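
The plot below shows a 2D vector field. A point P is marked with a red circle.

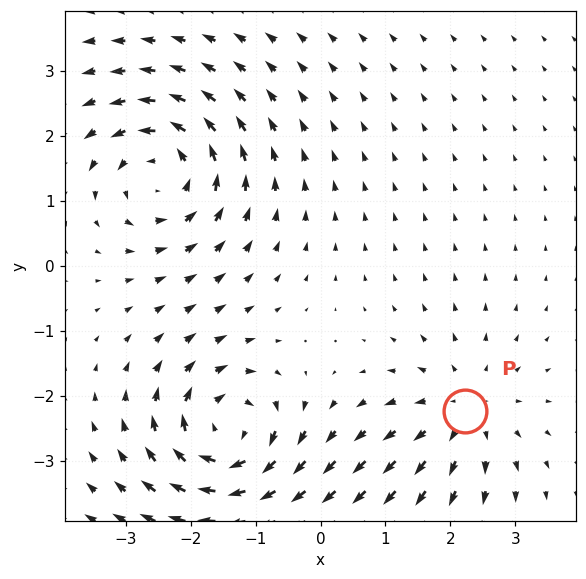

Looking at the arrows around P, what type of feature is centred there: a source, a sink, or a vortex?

At P (2.2, -2.2) the arrows spread outward. Divergence about +4, curl ≈0 — positive divergence with near-zero curl is a source.

source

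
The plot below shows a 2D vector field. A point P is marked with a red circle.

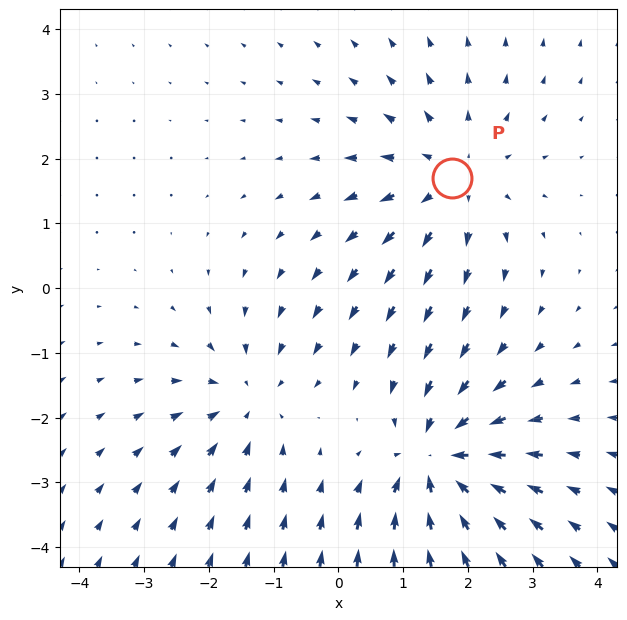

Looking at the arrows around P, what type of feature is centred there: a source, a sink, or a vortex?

source

At P (1.8, 1.7) the arrows spread outward. Divergence about +3, curl ≈0 — positive divergence with near-zero curl is a source.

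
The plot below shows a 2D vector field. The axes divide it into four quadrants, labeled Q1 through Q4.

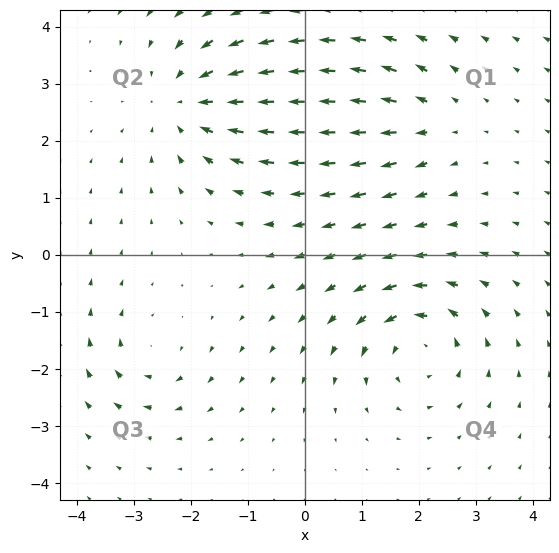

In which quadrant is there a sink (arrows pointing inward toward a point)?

The sink sits at approximately (-2.1, 2.7), which lies in quadrant Q2. The divergence there is about -4, negative as expected for a sink.

Q2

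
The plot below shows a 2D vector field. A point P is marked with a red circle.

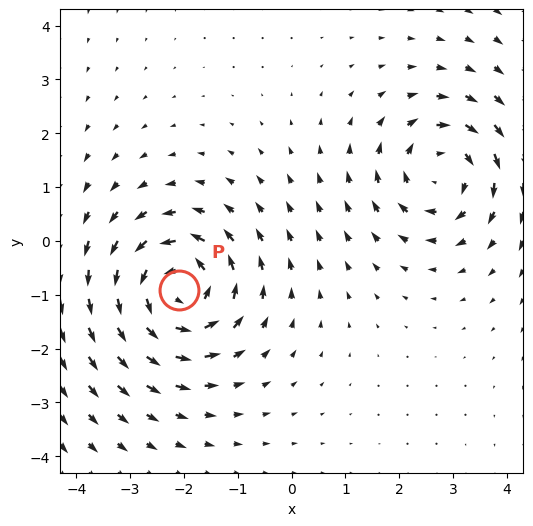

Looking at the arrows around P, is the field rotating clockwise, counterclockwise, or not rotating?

Near P at (-2.1, -0.9) the arrows circulate counterclockwise. The curl (z-component) there is about +5; positive curl means counterclockwise rotation.

counterclockwise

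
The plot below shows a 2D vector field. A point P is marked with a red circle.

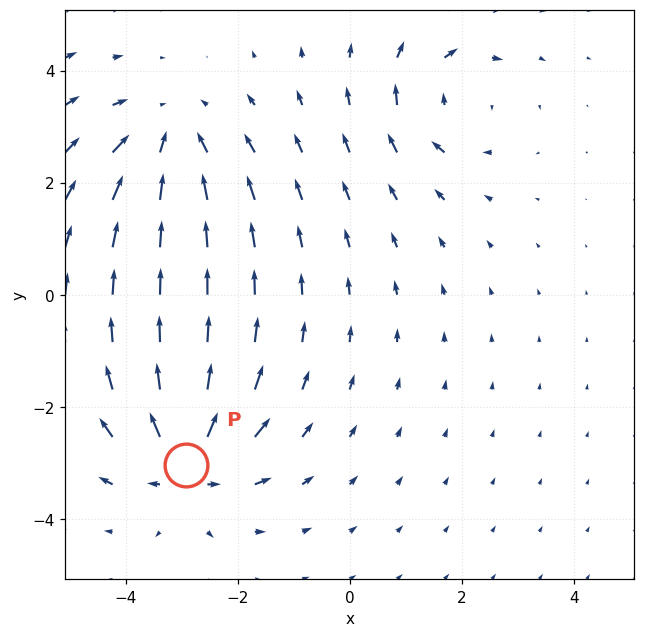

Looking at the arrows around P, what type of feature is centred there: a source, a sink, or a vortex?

source

At P (-2.9, -3.0) the arrows spread outward. Divergence about +6, curl ≈0 — positive divergence with near-zero curl is a source.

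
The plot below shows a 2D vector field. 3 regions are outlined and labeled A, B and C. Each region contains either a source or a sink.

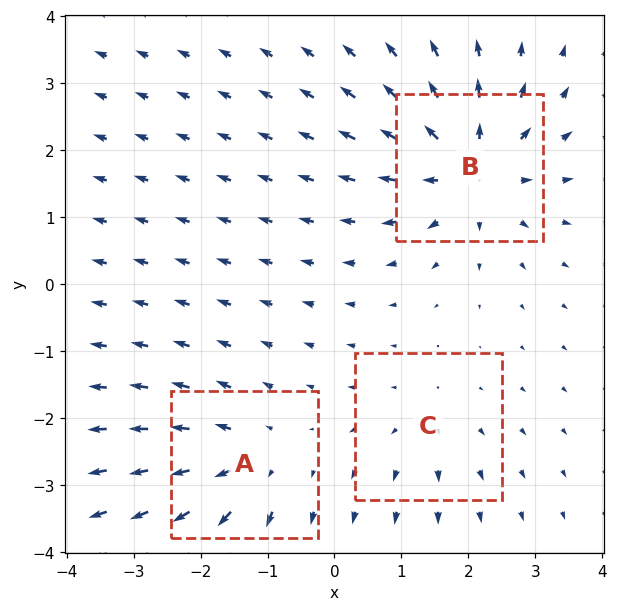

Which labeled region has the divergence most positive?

B

Divergence at each region's feature centre — A: about +4, B: about +5, C: about +2. Region B is most positive.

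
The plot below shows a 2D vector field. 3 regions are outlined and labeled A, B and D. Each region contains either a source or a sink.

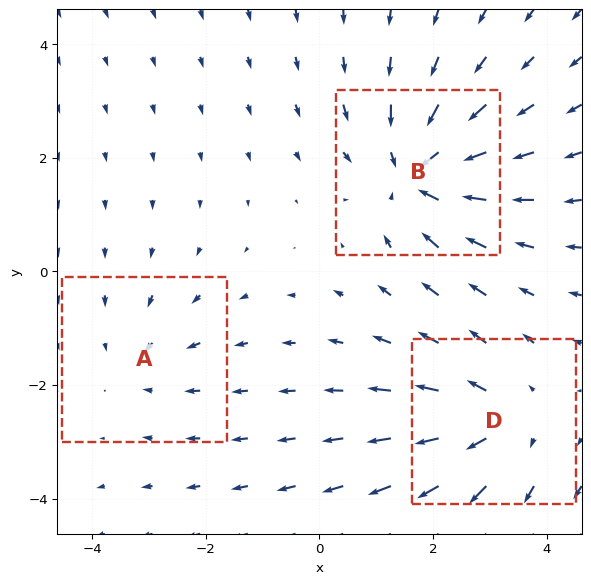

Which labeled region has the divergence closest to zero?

A

Divergence at each region's feature centre — A: about -2, B: about -5, D: about +3. Region A is closest to zero.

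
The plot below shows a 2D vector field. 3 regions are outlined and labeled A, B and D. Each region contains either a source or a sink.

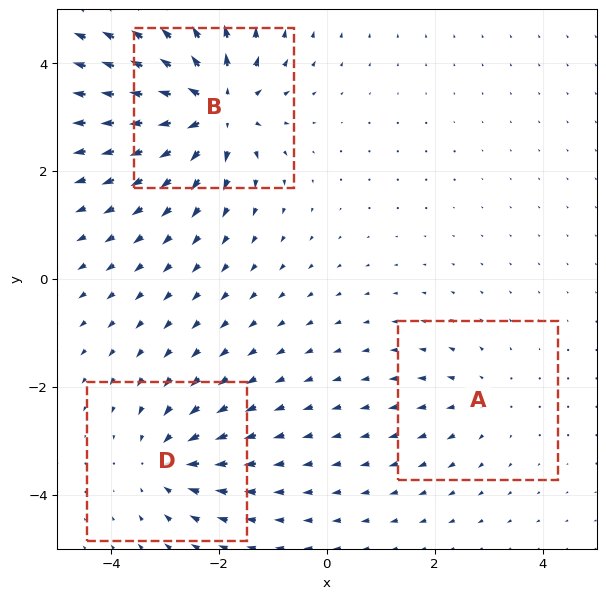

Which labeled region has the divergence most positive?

B

Divergence at each region's feature centre — A: about +2, B: about +6, D: about -3. Region B is most positive.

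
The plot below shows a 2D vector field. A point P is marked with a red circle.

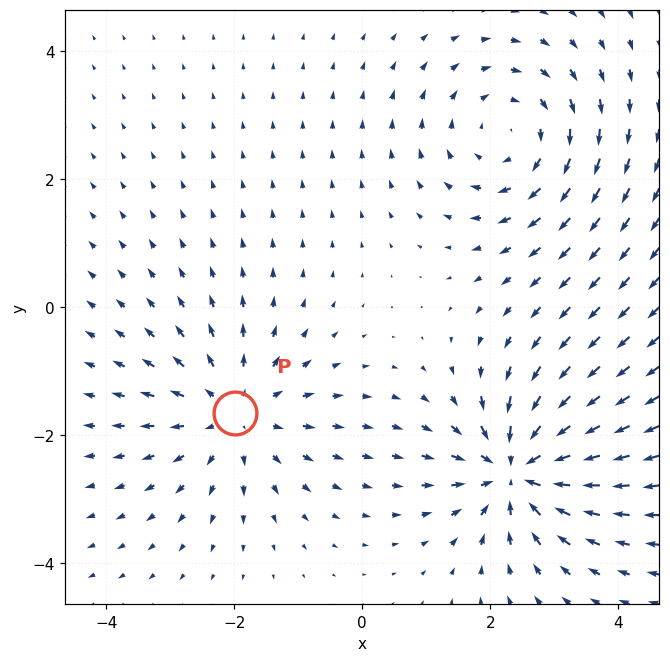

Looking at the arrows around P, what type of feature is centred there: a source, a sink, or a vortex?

At P (-2.0, -1.7) the arrows spread outward. Divergence about +3, curl ≈0 — positive divergence with near-zero curl is a source.

source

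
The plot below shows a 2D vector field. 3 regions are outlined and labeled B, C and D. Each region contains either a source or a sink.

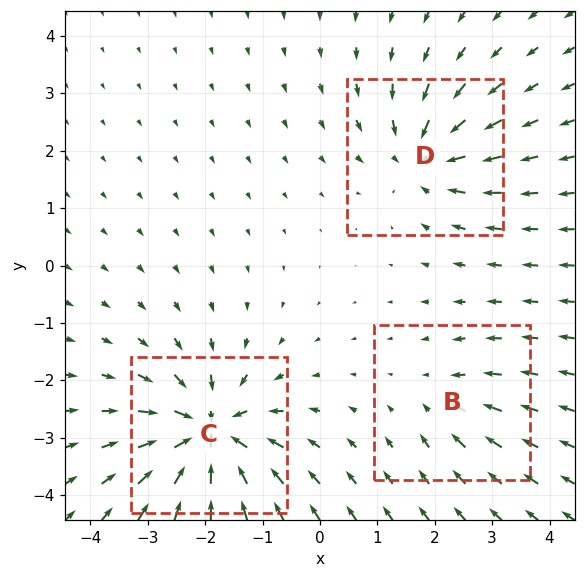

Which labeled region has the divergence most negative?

C

Divergence at each region's feature centre — B: about -2, C: about -7, D: about -4. Region C is most negative.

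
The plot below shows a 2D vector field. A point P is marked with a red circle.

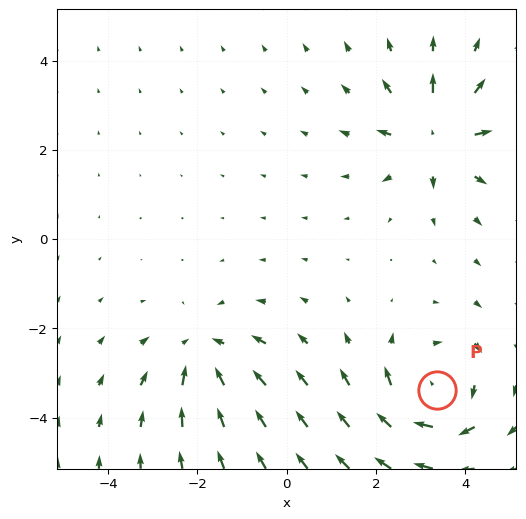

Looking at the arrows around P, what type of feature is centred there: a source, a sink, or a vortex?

At P (3.4, -3.4) the arrows circulate clockwise. Divergence ≈0, curl about -5 — near-zero divergence with nonzero curl is a vortex.

vortex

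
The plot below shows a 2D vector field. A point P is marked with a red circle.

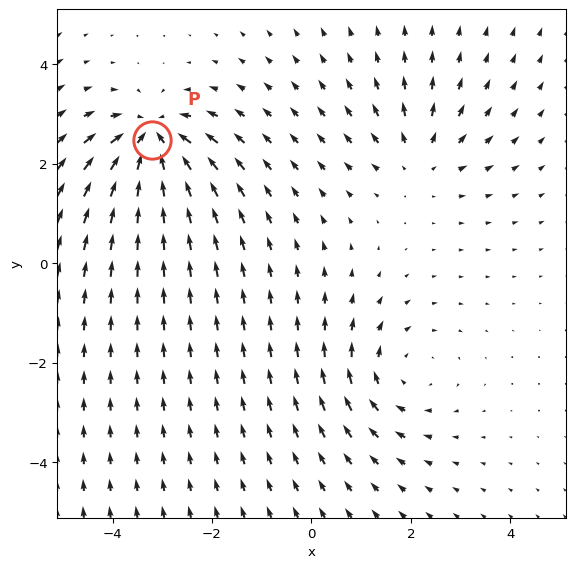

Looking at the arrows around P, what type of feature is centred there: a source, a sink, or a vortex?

At P (-3.2, 2.5) the arrows converge inward. Divergence about -6, curl ≈0 — negative divergence with near-zero curl is a sink.

sink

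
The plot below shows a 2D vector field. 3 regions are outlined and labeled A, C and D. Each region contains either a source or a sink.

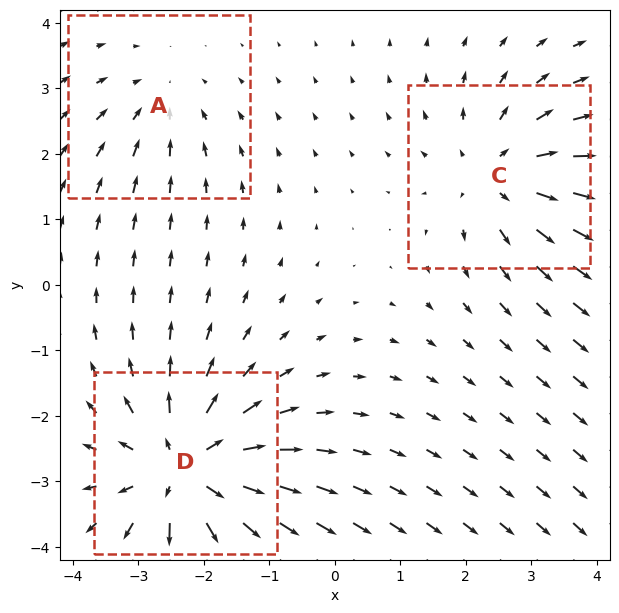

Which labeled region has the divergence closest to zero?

Divergence at each region's feature centre — A: about -2, C: about +3, D: about +5. Region A is closest to zero.

A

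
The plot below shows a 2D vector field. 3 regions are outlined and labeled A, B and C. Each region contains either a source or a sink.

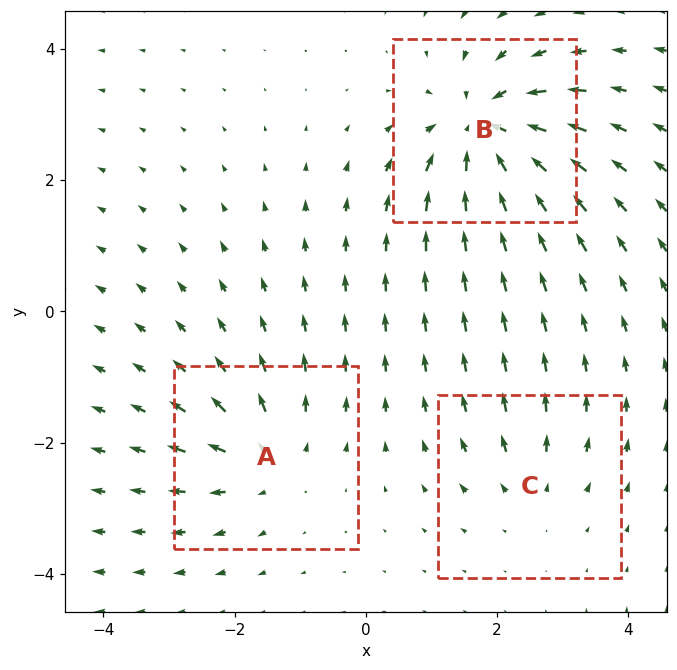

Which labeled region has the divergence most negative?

B

Divergence at each region's feature centre — A: about +4, B: about -6, C: about +2. Region B is most negative.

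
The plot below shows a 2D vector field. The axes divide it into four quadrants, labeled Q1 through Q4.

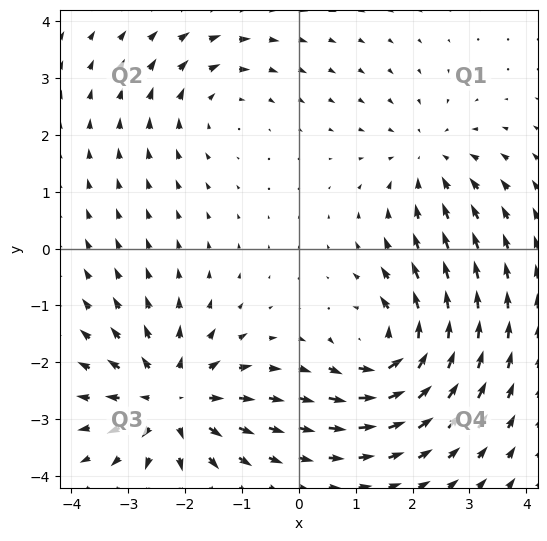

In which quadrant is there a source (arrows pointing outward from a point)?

Q3

The source sits at approximately (-2.2, -2.7), which lies in quadrant Q3. The divergence there is about +5, positive as expected for a source.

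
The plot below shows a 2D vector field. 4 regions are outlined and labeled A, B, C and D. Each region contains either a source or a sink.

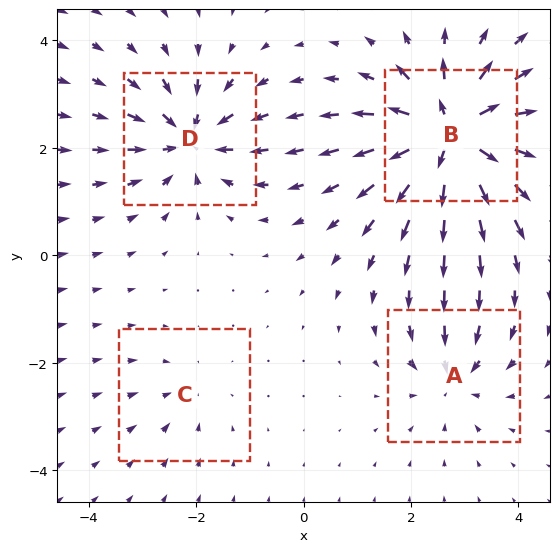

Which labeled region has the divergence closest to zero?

C

Divergence at each region's feature centre — A: about -4, B: about +9, C: about -2, D: about -6. Region C is closest to zero.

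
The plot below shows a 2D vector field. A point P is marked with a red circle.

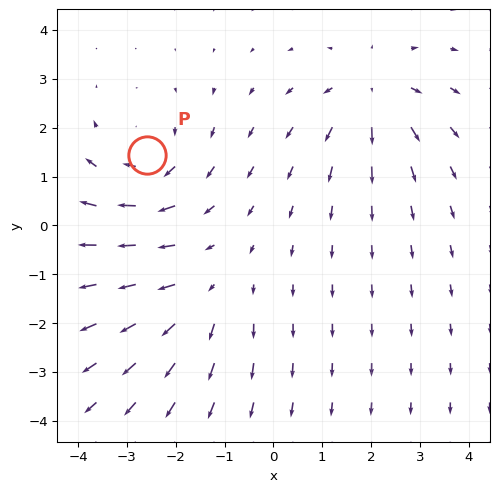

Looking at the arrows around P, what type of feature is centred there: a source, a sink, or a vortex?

vortex

At P (-2.6, 1.4) the arrows circulate clockwise. Divergence ≈0, curl about -3 — near-zero divergence with nonzero curl is a vortex.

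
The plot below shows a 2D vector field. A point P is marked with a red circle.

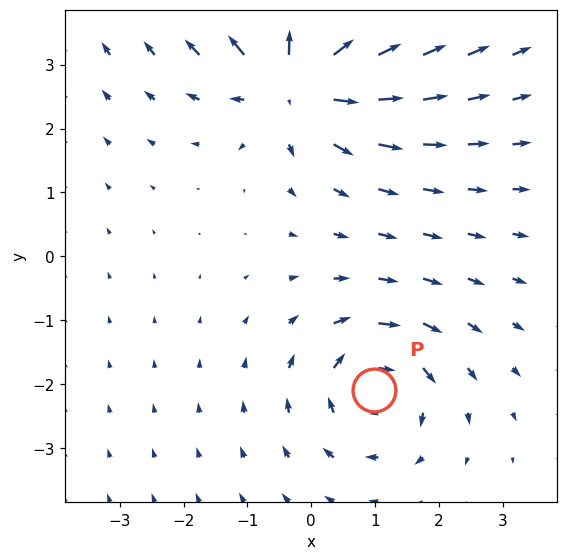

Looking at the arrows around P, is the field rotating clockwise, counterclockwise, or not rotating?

Near P at (1.0, -2.1) the arrows circulate clockwise. The curl (z-component) there is about -4; negative curl means clockwise rotation.

clockwise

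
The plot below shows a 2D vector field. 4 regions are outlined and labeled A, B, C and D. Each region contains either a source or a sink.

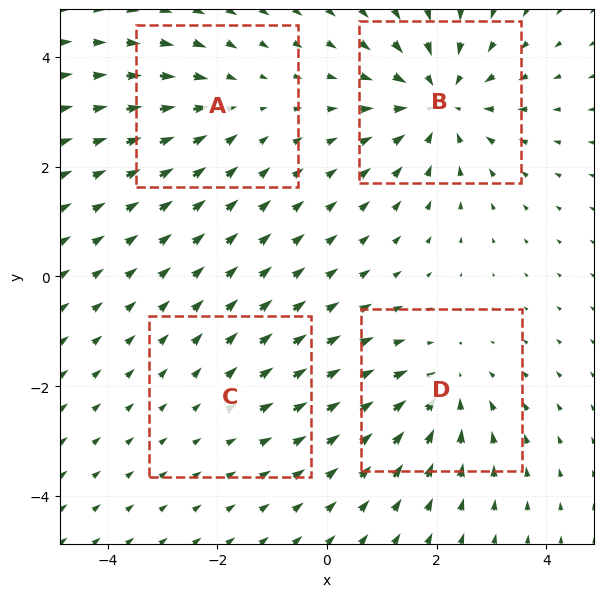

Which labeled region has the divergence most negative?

B

Divergence at each region's feature centre — A: about -3, B: about -6, C: about +2, D: about -4. Region B is most negative.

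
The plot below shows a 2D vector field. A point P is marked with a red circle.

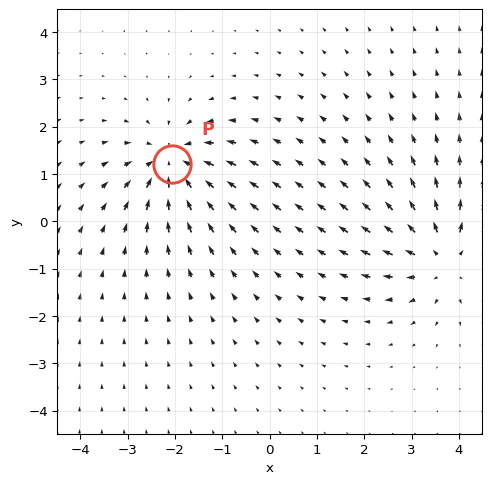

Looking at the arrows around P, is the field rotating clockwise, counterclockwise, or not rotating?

not rotating

Near P at (-2.1, 1.2) the arrows show no circulation. The curl there is ≈0.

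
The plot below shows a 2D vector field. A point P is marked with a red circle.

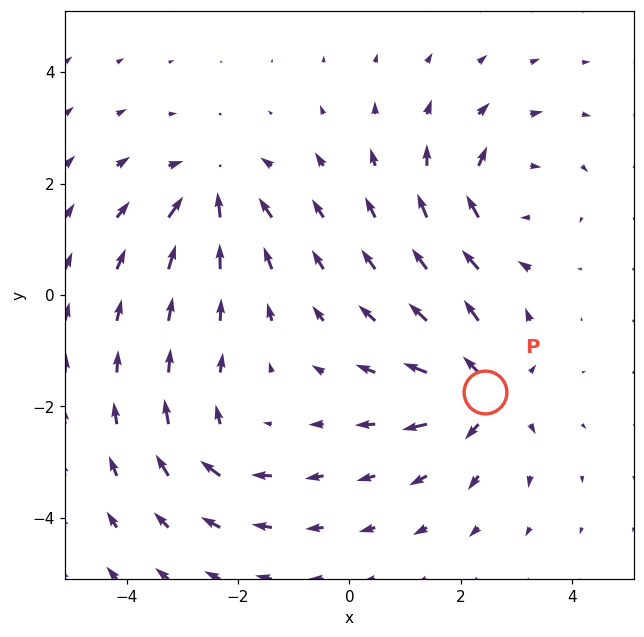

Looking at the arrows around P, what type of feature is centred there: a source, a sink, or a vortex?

source

At P (2.4, -1.7) the arrows spread outward. Divergence about +6, curl ≈0 — positive divergence with near-zero curl is a source.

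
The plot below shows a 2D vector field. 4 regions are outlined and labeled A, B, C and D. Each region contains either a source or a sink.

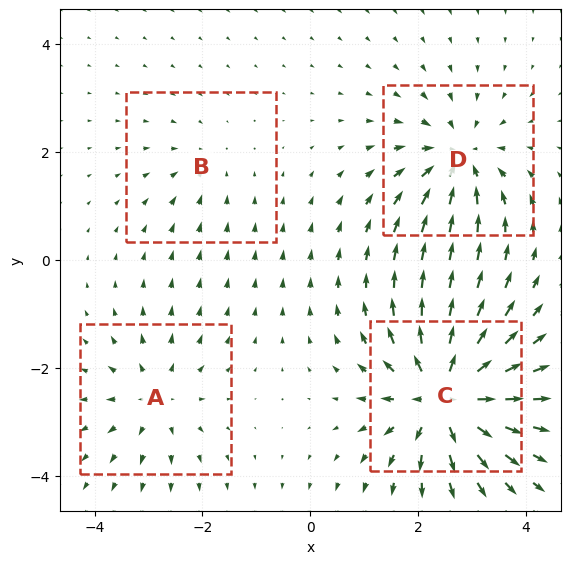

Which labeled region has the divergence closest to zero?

Divergence at each region's feature centre — A: about +4, B: about -2, C: about +8, D: about -6. Region B is closest to zero.

B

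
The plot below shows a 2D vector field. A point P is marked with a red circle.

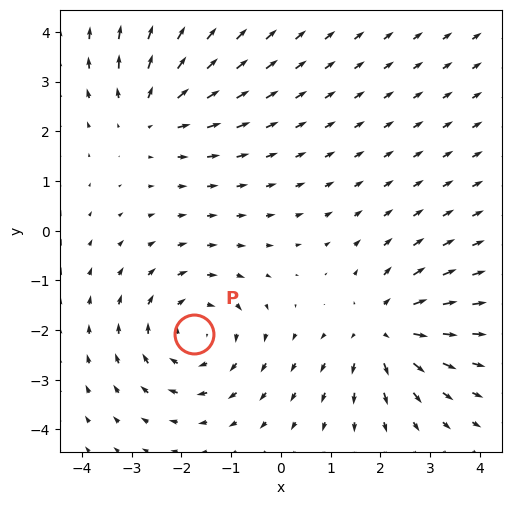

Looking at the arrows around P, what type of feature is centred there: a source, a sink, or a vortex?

vortex

At P (-1.7, -2.1) the arrows circulate clockwise. Divergence ≈0, curl about -3 — near-zero divergence with nonzero curl is a vortex.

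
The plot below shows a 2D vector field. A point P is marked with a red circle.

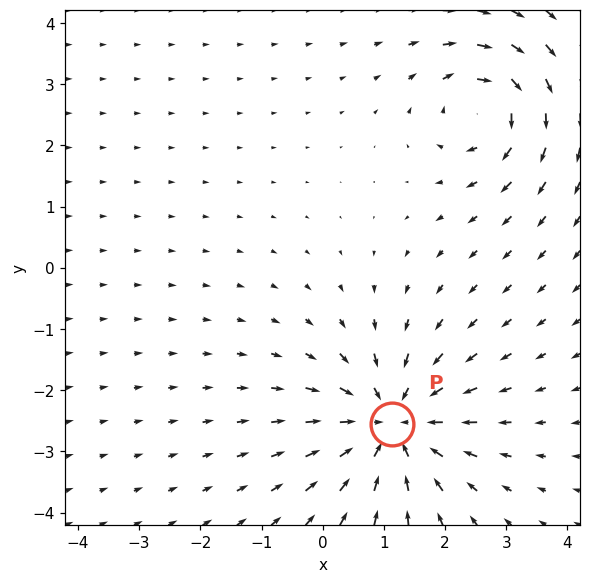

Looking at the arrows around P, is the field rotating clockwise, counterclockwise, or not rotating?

not rotating

Near P at (1.1, -2.6) the arrows show no circulation. The curl there is ≈0.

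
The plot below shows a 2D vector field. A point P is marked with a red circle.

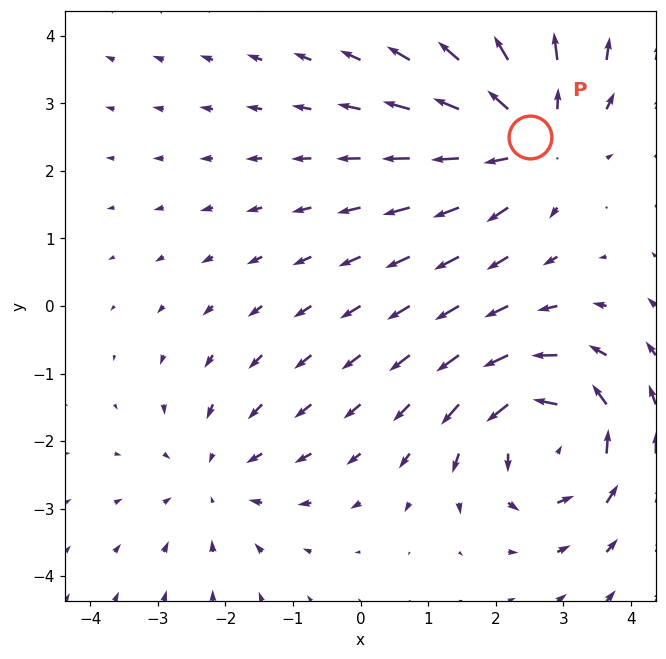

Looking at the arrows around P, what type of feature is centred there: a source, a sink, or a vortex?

source

At P (2.5, 2.5) the arrows spread outward. Divergence about +4, curl ≈0 — positive divergence with near-zero curl is a source.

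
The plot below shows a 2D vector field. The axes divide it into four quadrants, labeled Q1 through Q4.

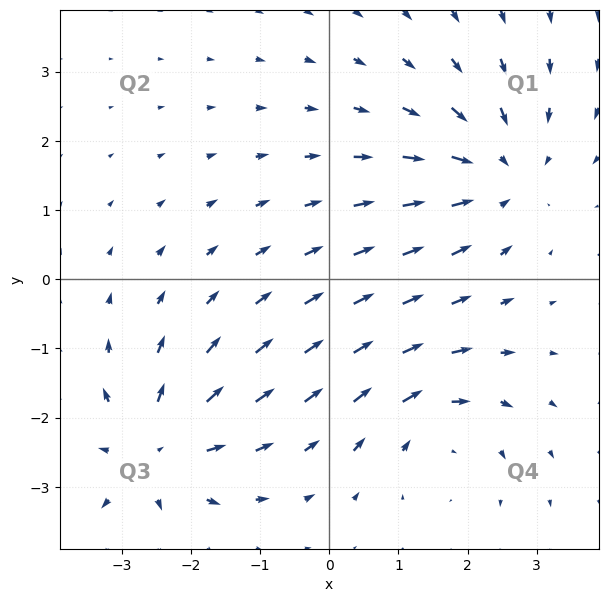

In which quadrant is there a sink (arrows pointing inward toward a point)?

Q1

The sink sits at approximately (2.5, 1.5), which lies in quadrant Q1. The divergence there is about -4, negative as expected for a sink.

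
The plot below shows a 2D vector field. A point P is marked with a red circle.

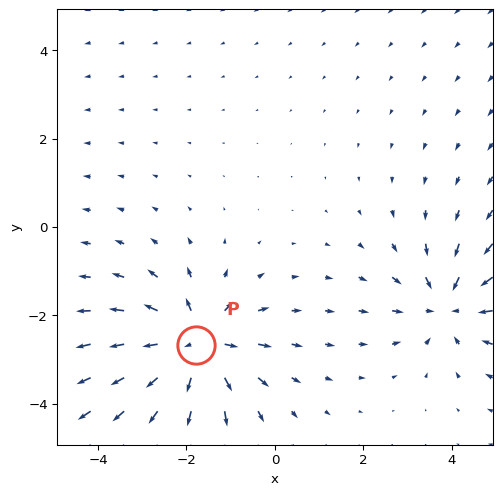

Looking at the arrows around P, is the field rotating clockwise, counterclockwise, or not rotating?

Near P at (-1.8, -2.7) the arrows show no circulation. The curl there is ≈0.

not rotating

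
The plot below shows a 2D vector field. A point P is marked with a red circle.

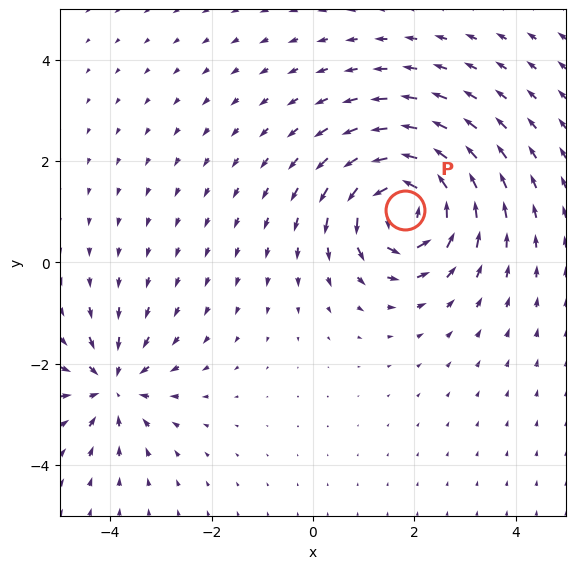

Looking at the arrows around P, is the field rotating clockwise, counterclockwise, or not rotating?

Near P at (1.8, 1.0) the arrows circulate counterclockwise. The curl (z-component) there is about +5; positive curl means counterclockwise rotation.

counterclockwise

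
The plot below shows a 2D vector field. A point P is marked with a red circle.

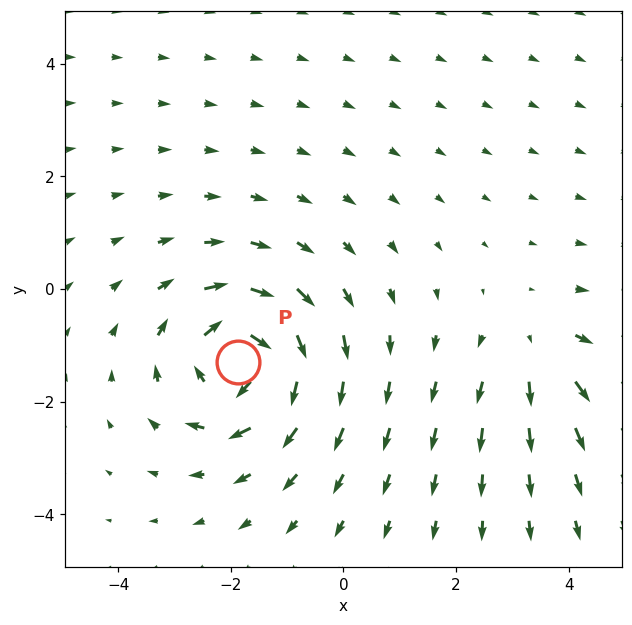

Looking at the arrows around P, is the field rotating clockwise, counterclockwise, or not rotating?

clockwise

Near P at (-1.9, -1.3) the arrows circulate clockwise. The curl (z-component) there is about -6; negative curl means clockwise rotation.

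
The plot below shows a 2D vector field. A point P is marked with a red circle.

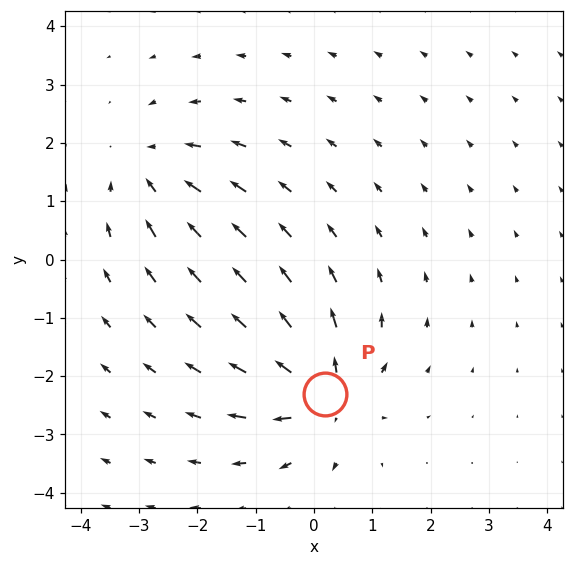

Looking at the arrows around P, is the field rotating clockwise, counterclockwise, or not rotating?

Near P at (0.2, -2.3) the arrows show no circulation. The curl there is ≈0.

not rotating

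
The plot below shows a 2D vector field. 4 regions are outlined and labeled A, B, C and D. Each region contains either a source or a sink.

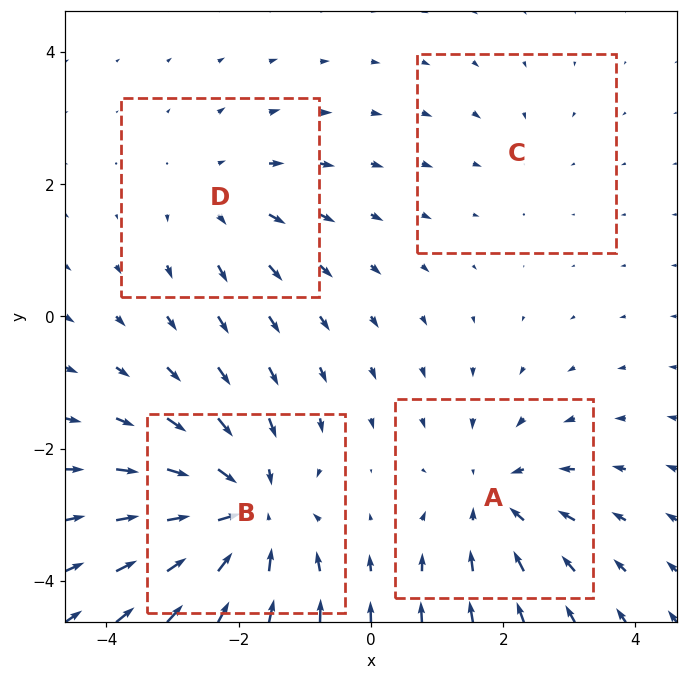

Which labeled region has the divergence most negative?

Divergence at each region's feature centre — A: about -4, B: about -7, C: about -2, D: about +3. Region B is most negative.

B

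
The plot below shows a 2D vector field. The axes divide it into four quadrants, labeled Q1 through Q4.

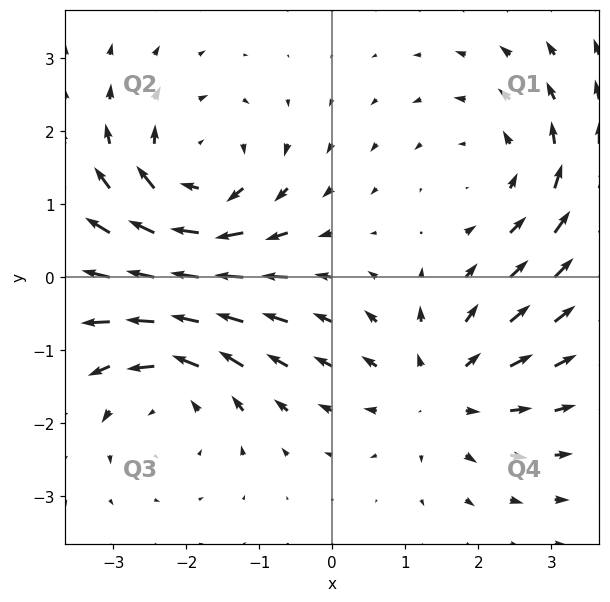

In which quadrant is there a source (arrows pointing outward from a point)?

Q4

The source sits at approximately (1.5, -1.5), which lies in quadrant Q4. The divergence there is about +3, positive as expected for a source.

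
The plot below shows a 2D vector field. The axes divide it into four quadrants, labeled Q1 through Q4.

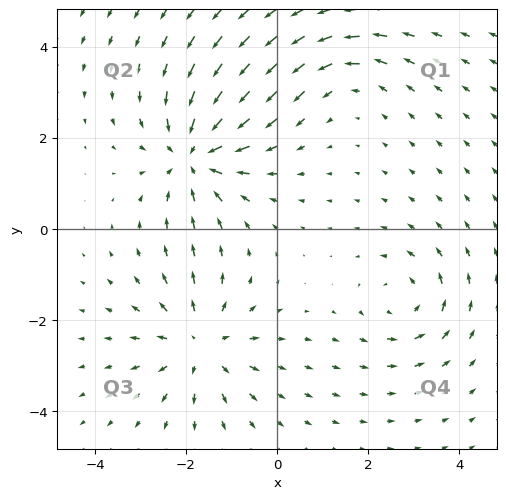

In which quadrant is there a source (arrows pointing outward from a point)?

Q3

The source sits at approximately (-1.7, -2.5), which lies in quadrant Q3. The divergence there is about +4, positive as expected for a source.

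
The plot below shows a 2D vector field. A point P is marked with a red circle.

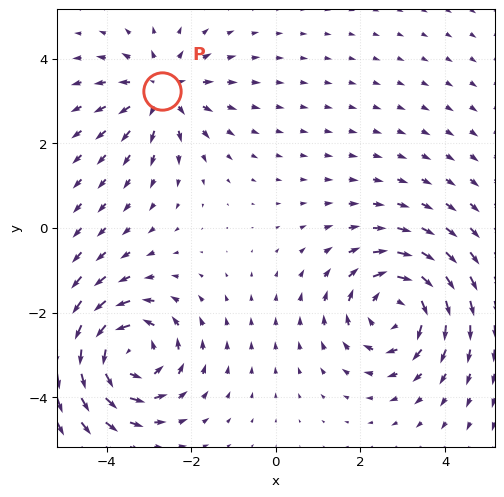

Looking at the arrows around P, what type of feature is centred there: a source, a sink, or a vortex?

source

At P (-2.7, 3.2) the arrows spread outward. Divergence about +3, curl ≈0 — positive divergence with near-zero curl is a source.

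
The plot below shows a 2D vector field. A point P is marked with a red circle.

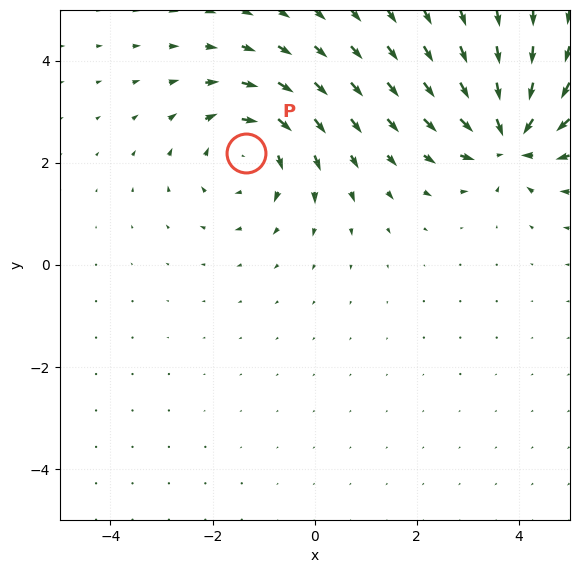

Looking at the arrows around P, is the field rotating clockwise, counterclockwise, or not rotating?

Near P at (-1.3, 2.2) the arrows circulate clockwise. The curl (z-component) there is about -4; negative curl means clockwise rotation.

clockwise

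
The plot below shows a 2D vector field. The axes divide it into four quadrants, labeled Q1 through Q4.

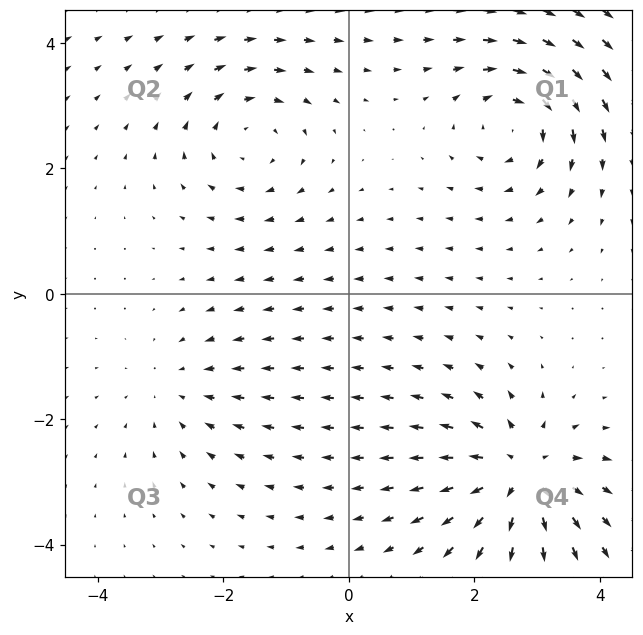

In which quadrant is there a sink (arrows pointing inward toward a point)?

The sink sits at approximately (-2.7, -1.5), which lies in quadrant Q3. The divergence there is about -2, negative as expected for a sink.

Q3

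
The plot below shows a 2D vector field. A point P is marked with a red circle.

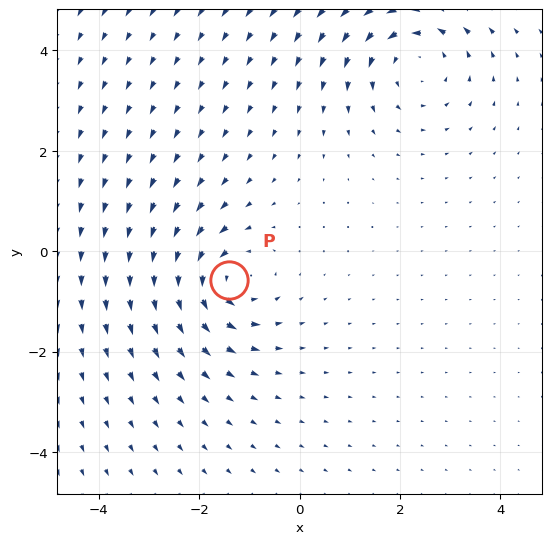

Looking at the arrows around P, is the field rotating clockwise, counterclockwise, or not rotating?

counterclockwise

Near P at (-1.4, -0.6) the arrows circulate counterclockwise. The curl (z-component) there is about +4; positive curl means counterclockwise rotation.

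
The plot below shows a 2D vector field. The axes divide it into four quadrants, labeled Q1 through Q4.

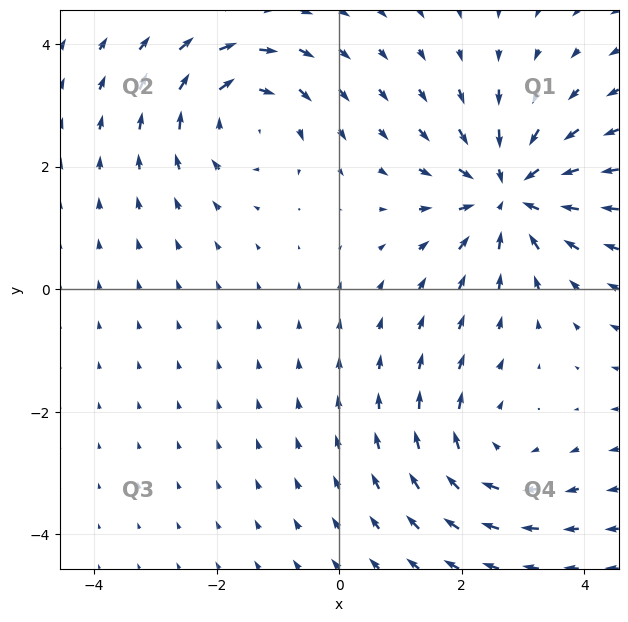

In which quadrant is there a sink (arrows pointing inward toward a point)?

Q1

The sink sits at approximately (2.8, 1.6), which lies in quadrant Q1. The divergence there is about -6, negative as expected for a sink.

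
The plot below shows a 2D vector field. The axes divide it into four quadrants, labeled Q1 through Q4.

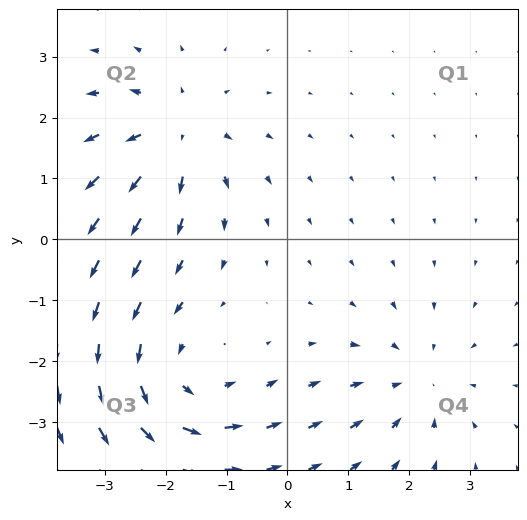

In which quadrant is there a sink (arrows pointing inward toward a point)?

Q4

The sink sits at approximately (2.1, -2.3), which lies in quadrant Q4. The divergence there is about -3, negative as expected for a sink.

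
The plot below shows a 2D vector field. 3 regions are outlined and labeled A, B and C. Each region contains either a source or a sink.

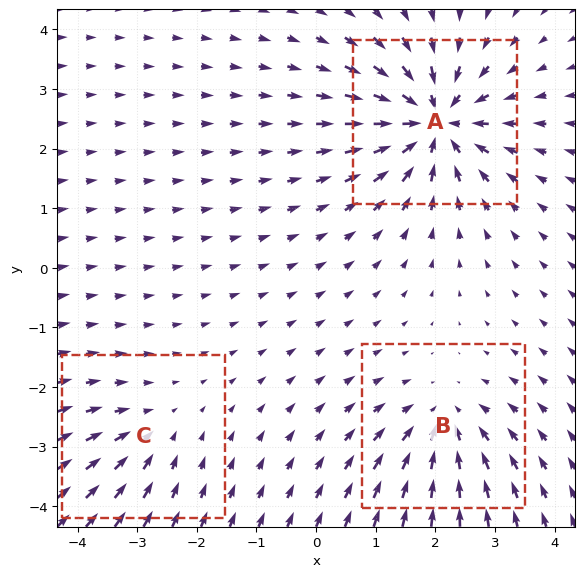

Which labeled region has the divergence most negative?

Divergence at each region's feature centre — A: about -6, B: about -4, C: about -2. Region A is most negative.

A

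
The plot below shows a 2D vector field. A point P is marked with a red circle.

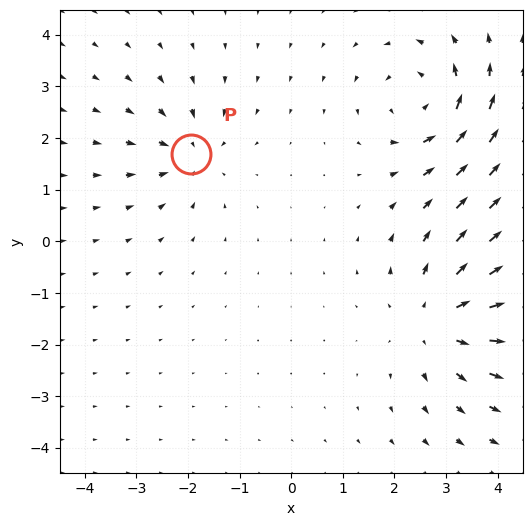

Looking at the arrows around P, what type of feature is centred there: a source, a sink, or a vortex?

At P (-1.9, 1.7) the arrows converge inward. Divergence about -4, curl ≈0 — negative divergence with near-zero curl is a sink.

sink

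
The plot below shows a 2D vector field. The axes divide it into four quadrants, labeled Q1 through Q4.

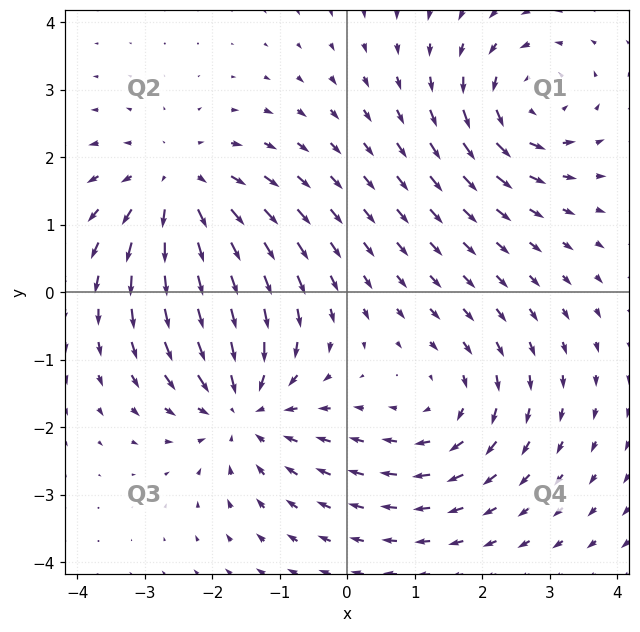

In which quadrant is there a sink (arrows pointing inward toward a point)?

Q3

The sink sits at approximately (-1.6, -1.7), which lies in quadrant Q3. The divergence there is about -4, negative as expected for a sink.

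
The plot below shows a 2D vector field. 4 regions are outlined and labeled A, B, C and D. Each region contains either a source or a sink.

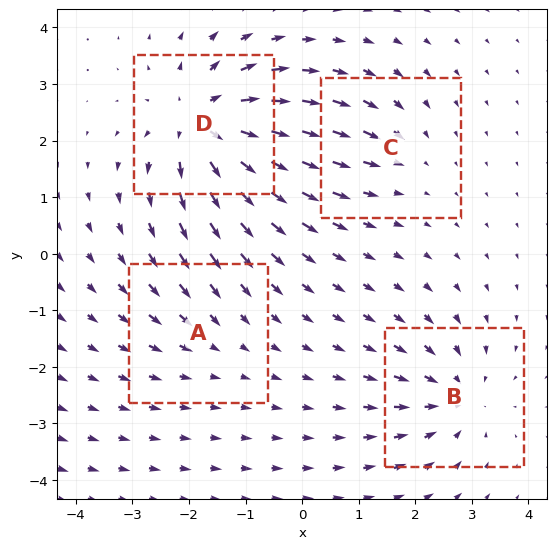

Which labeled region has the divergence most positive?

D

Divergence at each region's feature centre — A: about -2, B: about -5, C: about -3, D: about +8. Region D is most positive.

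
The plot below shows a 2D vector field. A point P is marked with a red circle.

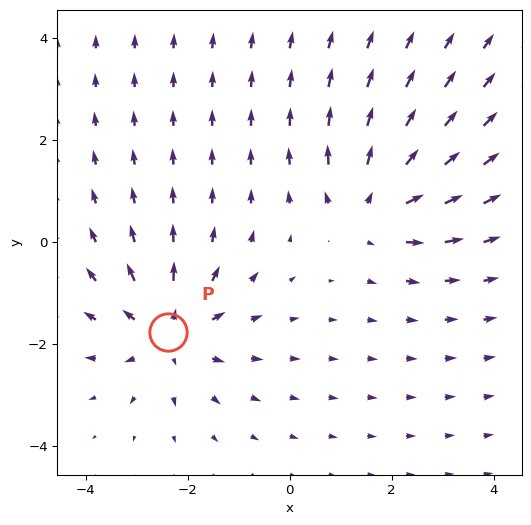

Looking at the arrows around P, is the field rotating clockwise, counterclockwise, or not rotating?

not rotating

Near P at (-2.4, -1.8) the arrows show no circulation. The curl there is ≈0.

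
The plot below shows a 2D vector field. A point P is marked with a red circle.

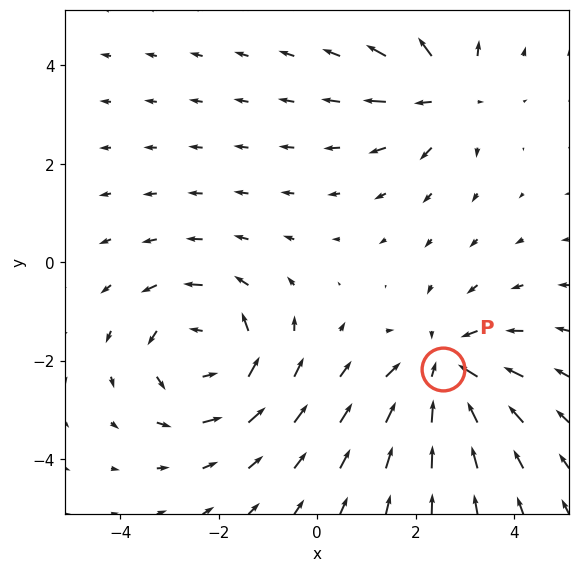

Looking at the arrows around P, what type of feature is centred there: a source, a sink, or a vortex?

At P (2.6, -2.2) the arrows converge inward. Divergence about -4, curl ≈0 — negative divergence with near-zero curl is a sink.

sink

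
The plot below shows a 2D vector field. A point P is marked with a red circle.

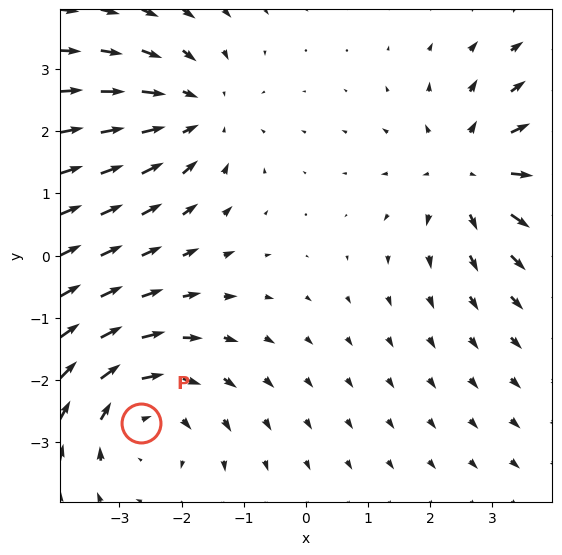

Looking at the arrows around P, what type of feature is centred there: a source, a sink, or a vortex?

At P (-2.6, -2.7) the arrows circulate clockwise. Divergence ≈0, curl about -2 — near-zero divergence with nonzero curl is a vortex.

vortex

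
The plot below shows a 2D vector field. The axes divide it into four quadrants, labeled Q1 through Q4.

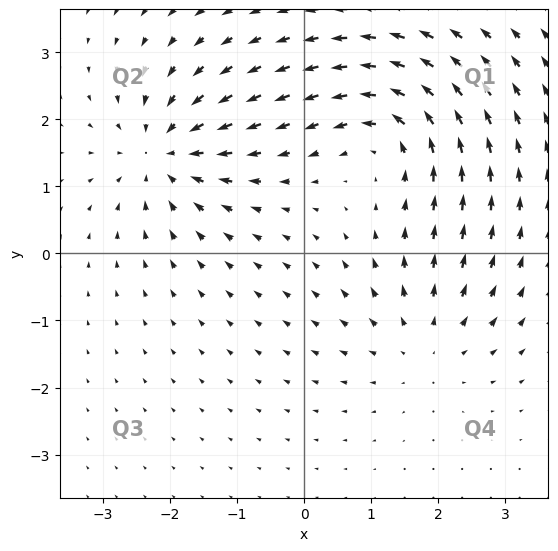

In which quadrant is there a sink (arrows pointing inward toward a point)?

The sink sits at approximately (-2.1, 1.5), which lies in quadrant Q2. The divergence there is about -4, negative as expected for a sink.

Q2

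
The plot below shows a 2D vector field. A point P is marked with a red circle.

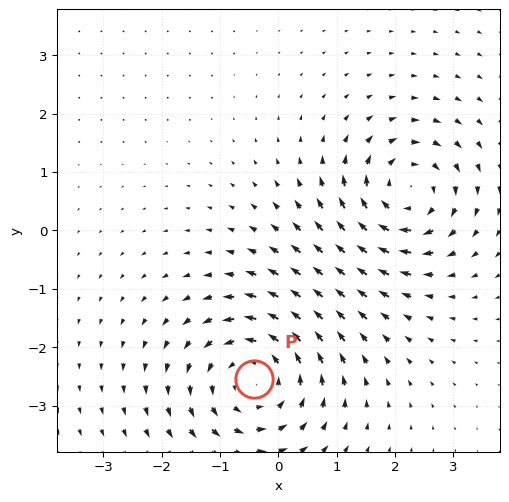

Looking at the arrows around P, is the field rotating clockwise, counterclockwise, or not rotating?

Near P at (-0.4, -2.5) the arrows circulate counterclockwise. The curl (z-component) there is about +4; positive curl means counterclockwise rotation.

counterclockwise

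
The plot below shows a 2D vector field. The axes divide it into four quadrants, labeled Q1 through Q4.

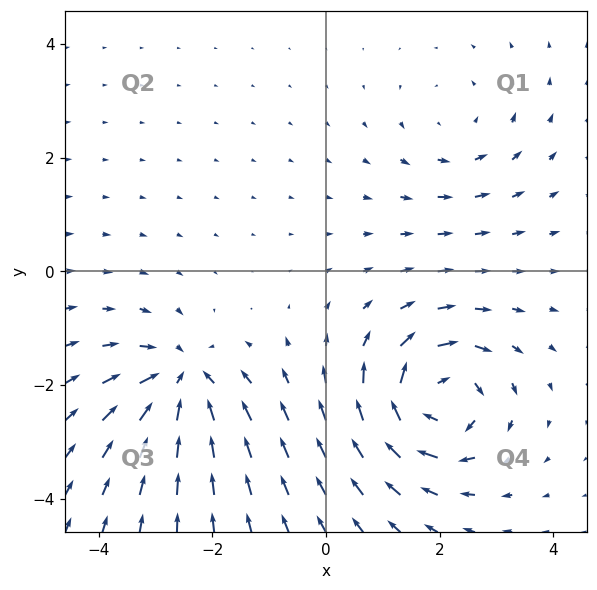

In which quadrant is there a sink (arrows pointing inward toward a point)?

Q3

The sink sits at approximately (-2.5, -1.9), which lies in quadrant Q3. The divergence there is about -5, negative as expected for a sink.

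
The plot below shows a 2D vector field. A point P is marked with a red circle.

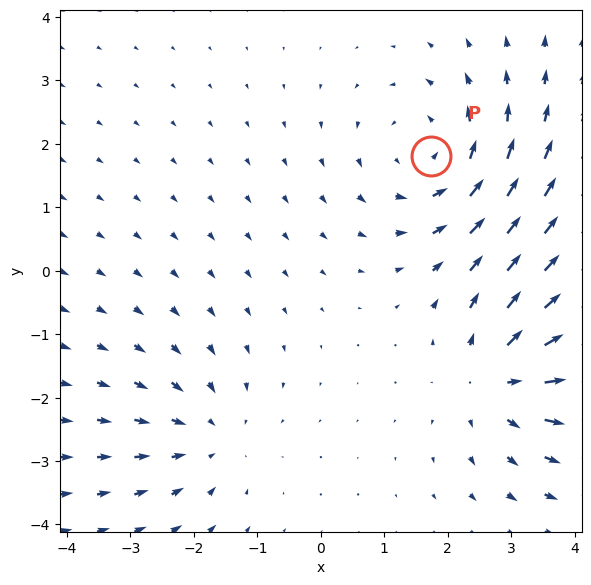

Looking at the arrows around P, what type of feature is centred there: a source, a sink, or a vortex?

At P (1.7, 1.8) the arrows circulate counterclockwise. Divergence ≈0, curl about +4 — near-zero divergence with nonzero curl is a vortex.

vortex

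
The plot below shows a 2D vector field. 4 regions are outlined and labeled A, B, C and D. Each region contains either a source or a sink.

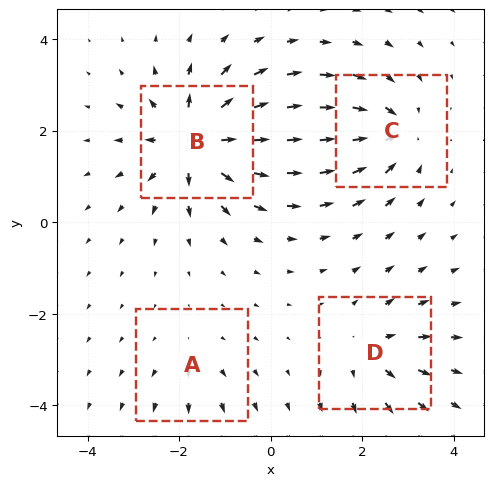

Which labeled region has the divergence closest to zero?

Divergence at each region's feature centre — A: about +3, B: about +8, C: about -6, D: about +4. Region A is closest to zero.

A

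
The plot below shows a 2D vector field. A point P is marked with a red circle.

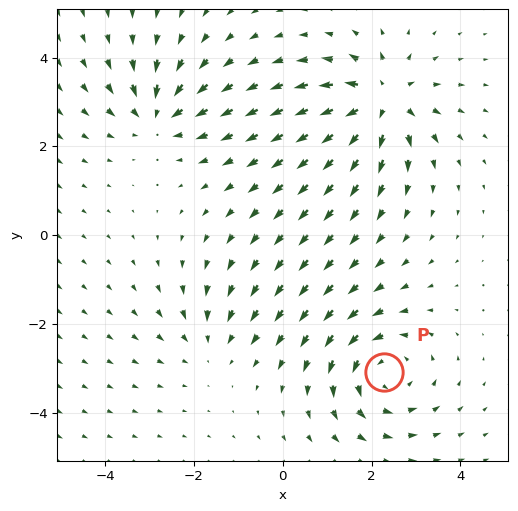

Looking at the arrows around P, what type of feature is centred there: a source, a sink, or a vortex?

vortex

At P (2.3, -3.1) the arrows circulate counterclockwise. Divergence ≈0, curl about +5 — near-zero divergence with nonzero curl is a vortex.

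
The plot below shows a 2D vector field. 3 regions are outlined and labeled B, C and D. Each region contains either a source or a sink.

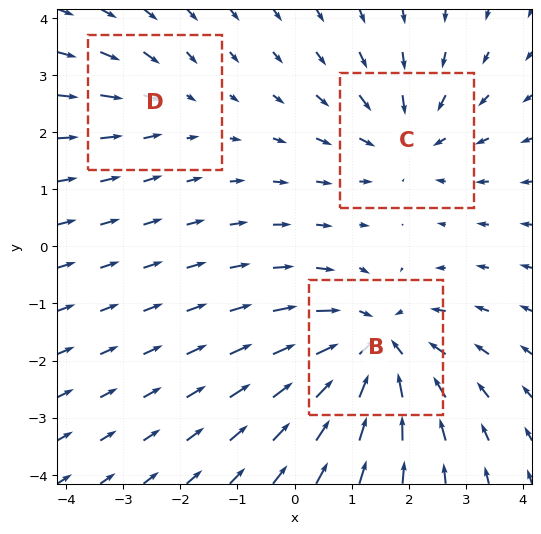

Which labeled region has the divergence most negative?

Divergence at each region's feature centre — B: about -5, C: about -3, D: about -2. Region B is most negative.

B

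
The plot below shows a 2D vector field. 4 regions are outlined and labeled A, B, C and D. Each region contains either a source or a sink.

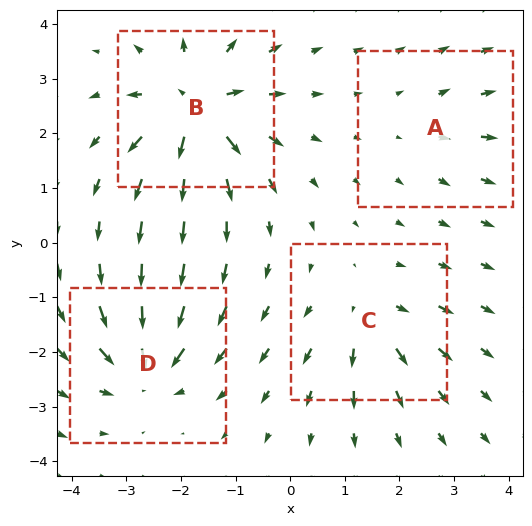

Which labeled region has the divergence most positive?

Divergence at each region's feature centre — A: about +2, B: about +8, C: about +4, D: about -6. Region B is most positive.

B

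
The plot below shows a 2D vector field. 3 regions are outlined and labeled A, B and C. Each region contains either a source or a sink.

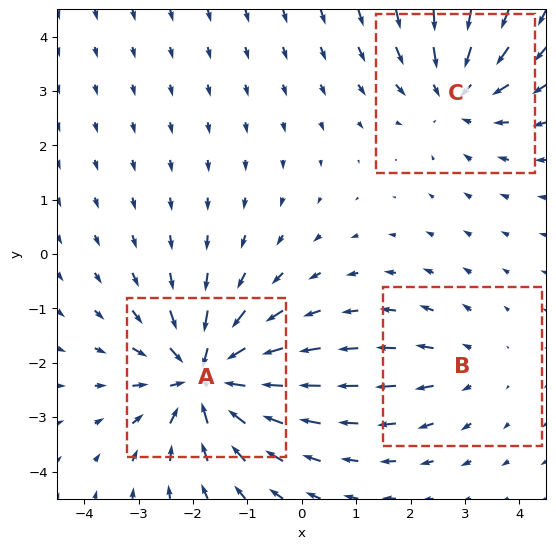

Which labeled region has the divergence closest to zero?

Divergence at each region's feature centre — A: about -5, B: about +2, C: about -3. Region B is closest to zero.

B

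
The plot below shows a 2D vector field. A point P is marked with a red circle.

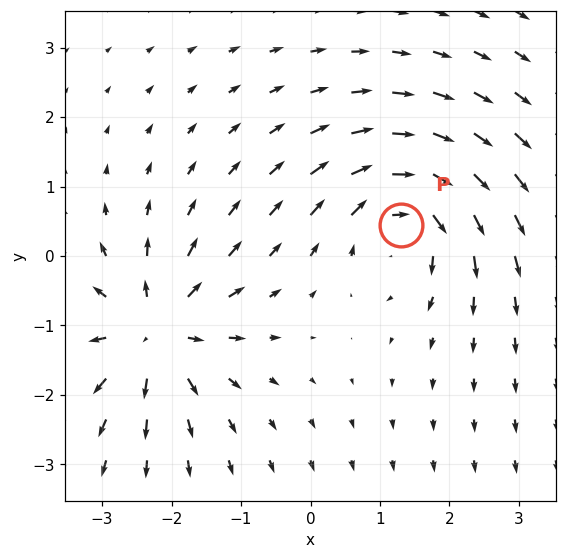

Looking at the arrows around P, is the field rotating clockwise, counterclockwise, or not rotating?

clockwise

Near P at (1.3, 0.4) the arrows circulate clockwise. The curl (z-component) there is about -5; negative curl means clockwise rotation.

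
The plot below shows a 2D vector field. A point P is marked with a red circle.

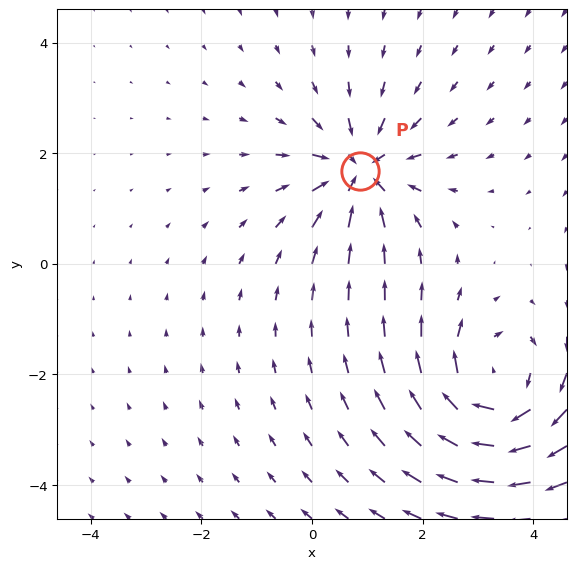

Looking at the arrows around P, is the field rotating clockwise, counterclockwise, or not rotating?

Near P at (0.9, 1.7) the arrows show no circulation. The curl there is ≈0.

not rotating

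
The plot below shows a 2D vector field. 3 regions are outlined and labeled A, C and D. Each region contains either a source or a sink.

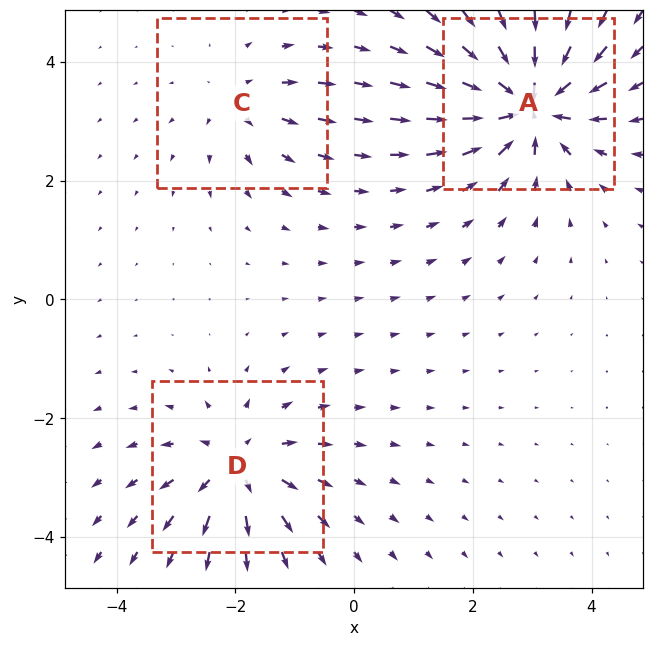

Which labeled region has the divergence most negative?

Divergence at each region's feature centre — A: about -6, C: about +2, D: about +4. Region A is most negative.

A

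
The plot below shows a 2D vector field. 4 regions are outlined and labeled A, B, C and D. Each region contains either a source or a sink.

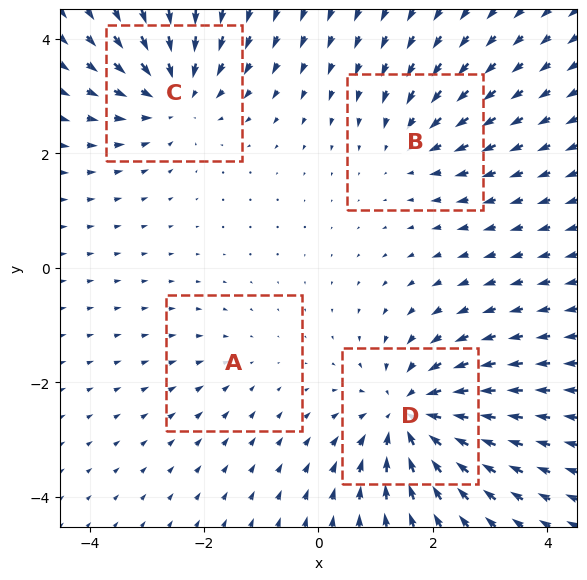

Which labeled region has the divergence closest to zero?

A

Divergence at each region's feature centre — A: about -2, B: about -3, C: about -5, D: about -7. Region A is closest to zero.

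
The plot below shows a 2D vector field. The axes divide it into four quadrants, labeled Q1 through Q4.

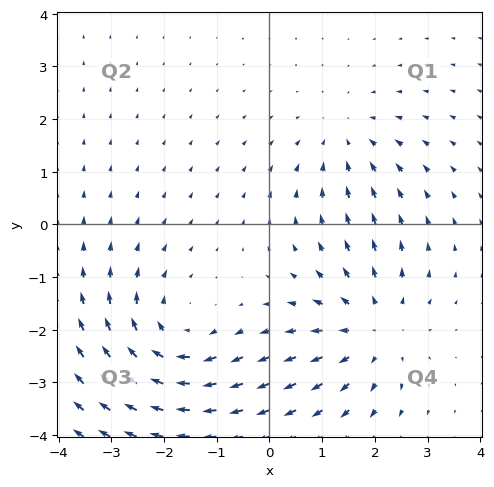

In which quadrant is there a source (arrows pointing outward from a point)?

Q4

The source sits at approximately (2.0, -2.0), which lies in quadrant Q4. The divergence there is about +3, positive as expected for a source.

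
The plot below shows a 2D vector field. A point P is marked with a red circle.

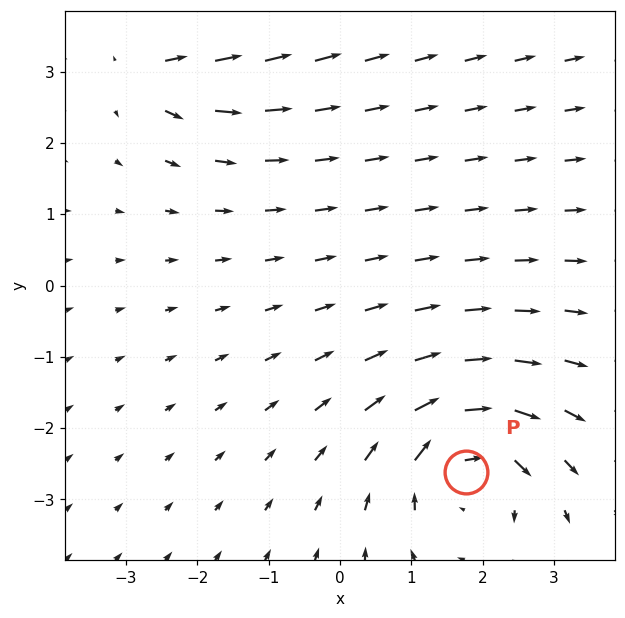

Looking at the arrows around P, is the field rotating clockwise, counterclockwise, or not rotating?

Near P at (1.8, -2.6) the arrows circulate clockwise. The curl (z-component) there is about -5; negative curl means clockwise rotation.

clockwise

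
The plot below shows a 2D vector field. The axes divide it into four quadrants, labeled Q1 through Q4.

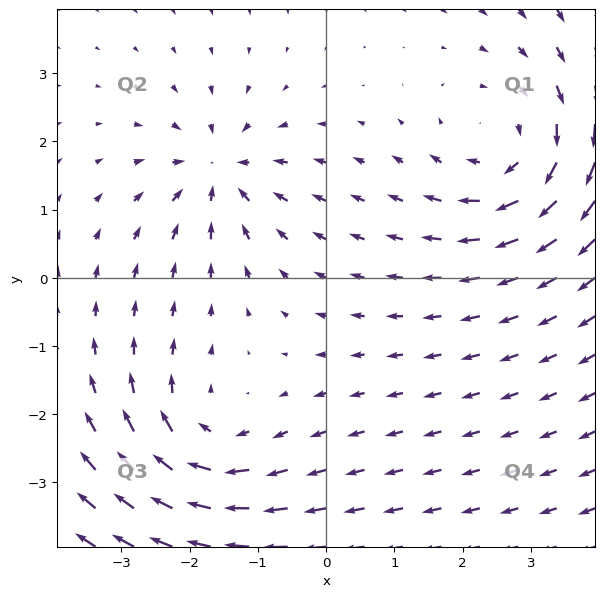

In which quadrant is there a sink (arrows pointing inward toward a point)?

The sink sits at approximately (-1.6, 1.6), which lies in quadrant Q2. The divergence there is about -4, negative as expected for a sink.

Q2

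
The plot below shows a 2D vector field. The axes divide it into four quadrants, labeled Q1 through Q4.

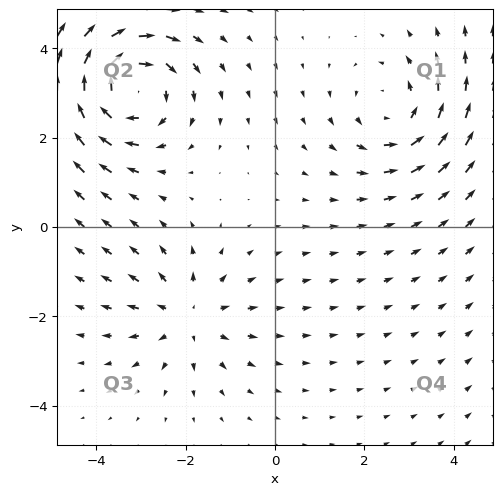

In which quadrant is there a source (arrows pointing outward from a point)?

Q3

The source sits at approximately (-1.9, -2.0), which lies in quadrant Q3. The divergence there is about +2, positive as expected for a source.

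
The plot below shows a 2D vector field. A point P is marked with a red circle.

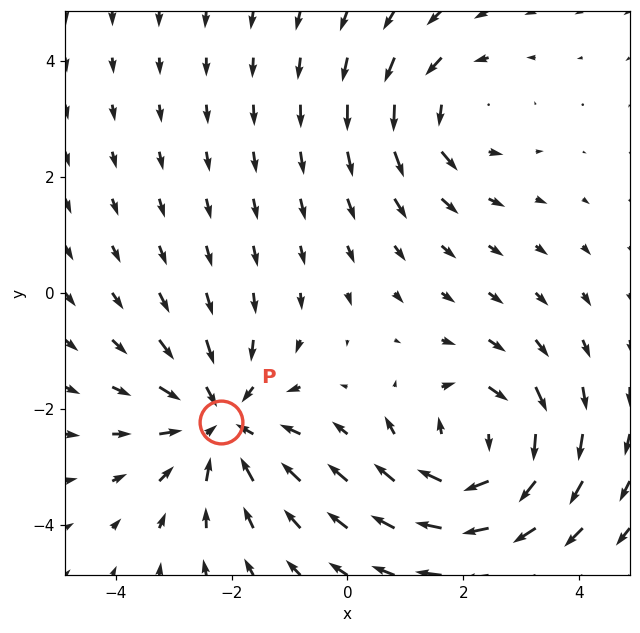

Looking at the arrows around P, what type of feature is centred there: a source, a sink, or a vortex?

sink

At P (-2.2, -2.2) the arrows converge inward. Divergence about -4, curl ≈0 — negative divergence with near-zero curl is a sink.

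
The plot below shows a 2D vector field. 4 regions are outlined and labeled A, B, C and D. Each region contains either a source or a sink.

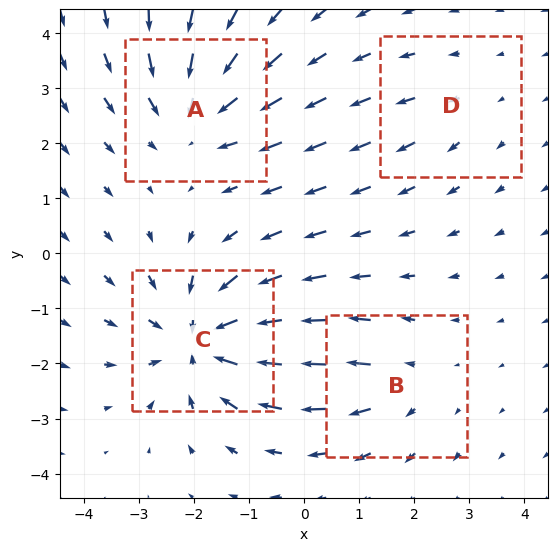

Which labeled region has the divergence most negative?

C

Divergence at each region's feature centre — A: about -5, B: about +3, C: about -7, D: about +2. Region C is most negative.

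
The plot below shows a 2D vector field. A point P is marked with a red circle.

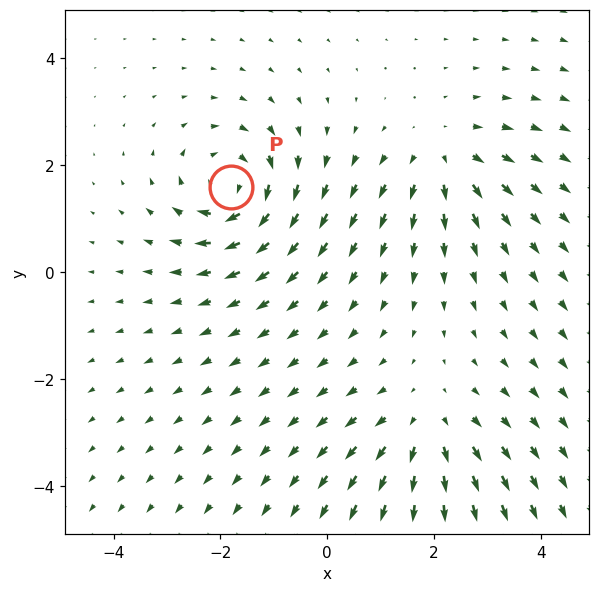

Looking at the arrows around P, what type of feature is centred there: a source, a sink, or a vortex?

At P (-1.8, 1.6) the arrows circulate clockwise. Divergence ≈0, curl about -4 — near-zero divergence with nonzero curl is a vortex.

vortex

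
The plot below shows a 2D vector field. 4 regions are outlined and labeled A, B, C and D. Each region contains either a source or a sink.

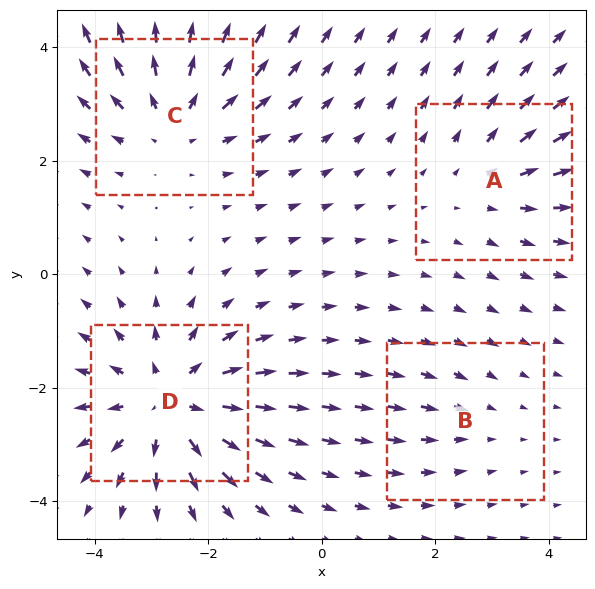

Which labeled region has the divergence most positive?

Divergence at each region's feature centre — A: about +3, B: about -2, C: about +4, D: about +6. Region D is most positive.

D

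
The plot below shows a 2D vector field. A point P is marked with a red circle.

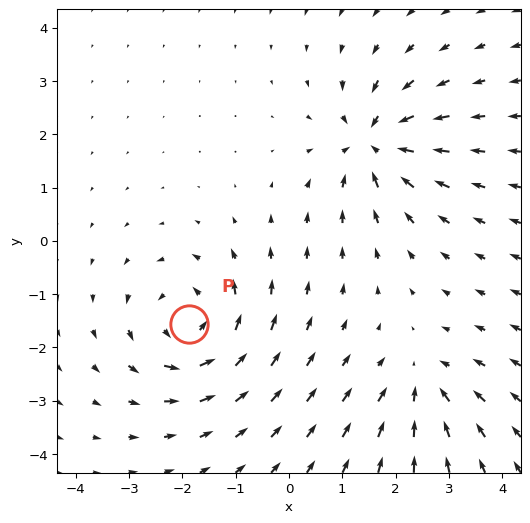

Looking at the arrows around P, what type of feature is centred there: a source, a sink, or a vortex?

At P (-1.9, -1.6) the arrows circulate counterclockwise. Divergence ≈0, curl about +5 — near-zero divergence with nonzero curl is a vortex.

vortex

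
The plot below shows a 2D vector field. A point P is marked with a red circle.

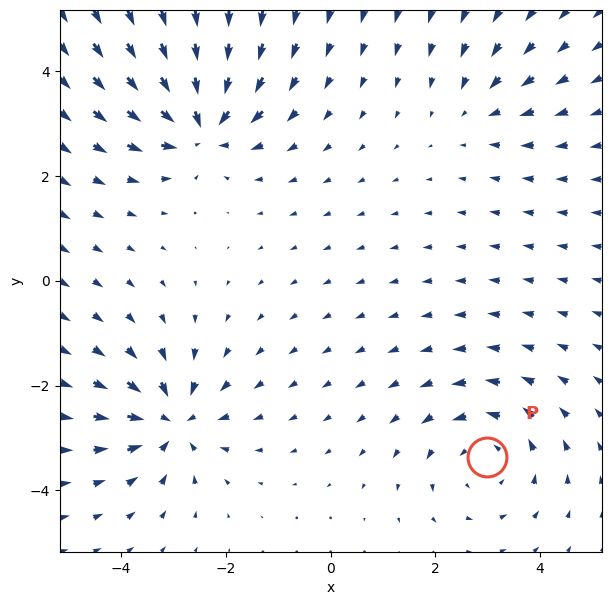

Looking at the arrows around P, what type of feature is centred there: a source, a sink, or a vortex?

At P (3.0, -3.4) the arrows circulate counterclockwise. Divergence ≈0, curl about +4 — near-zero divergence with nonzero curl is a vortex.

vortex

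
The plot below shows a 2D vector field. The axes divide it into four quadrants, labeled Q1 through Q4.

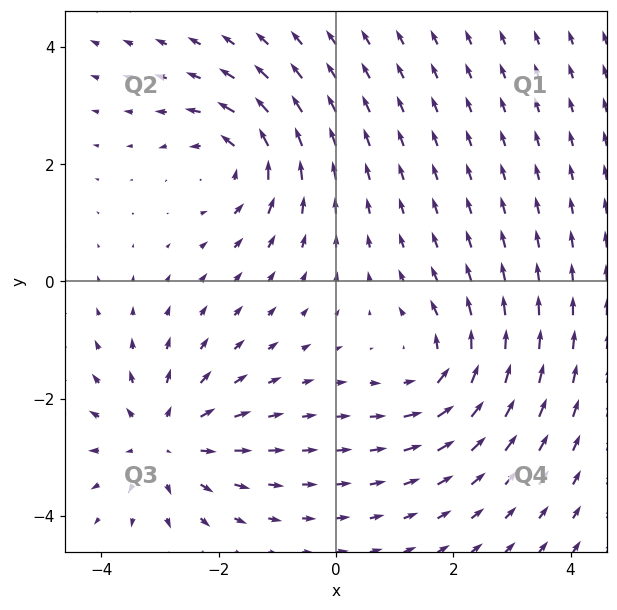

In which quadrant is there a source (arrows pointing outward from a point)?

The source sits at approximately (-2.9, -2.7), which lies in quadrant Q3. The divergence there is about +4, positive as expected for a source.

Q3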